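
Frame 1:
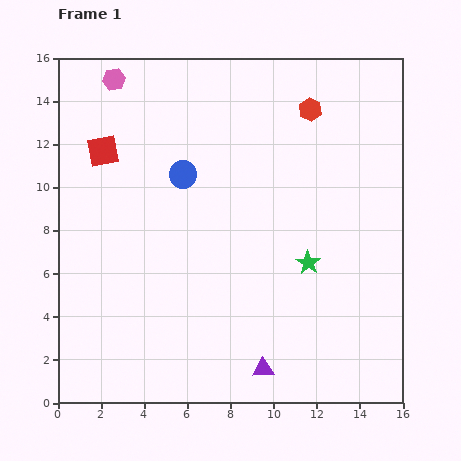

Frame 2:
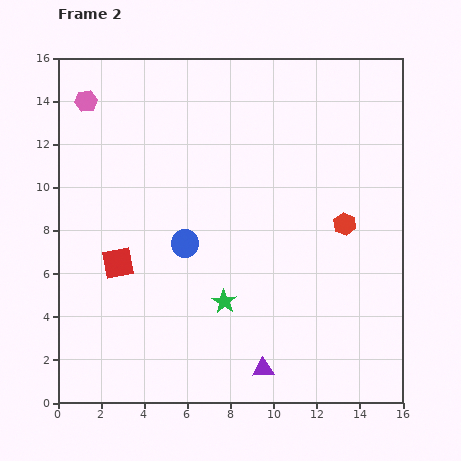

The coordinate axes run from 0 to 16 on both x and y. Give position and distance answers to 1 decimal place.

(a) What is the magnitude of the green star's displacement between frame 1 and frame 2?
4.3

The green star moved from (11.6, 6.5) to (7.7, 4.7), a distance of √(3.9² + 1.8²) ≈ 4.3.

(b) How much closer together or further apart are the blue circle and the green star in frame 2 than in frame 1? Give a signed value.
-3.9

Distance in frame 1: 7.1. Distance in frame 2: 3.2.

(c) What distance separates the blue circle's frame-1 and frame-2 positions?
3.2

The blue circle moved from (5.8, 10.6) to (5.9, 7.4), a distance of √(0.1² + 3.2²) ≈ 3.2.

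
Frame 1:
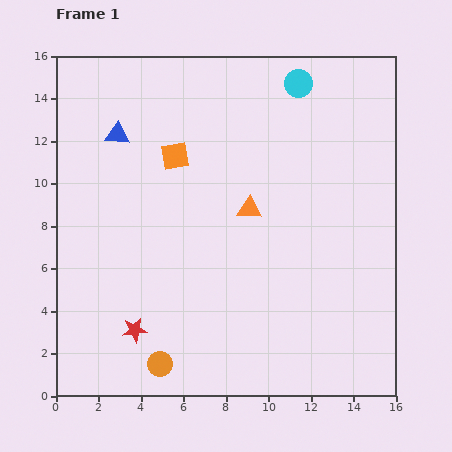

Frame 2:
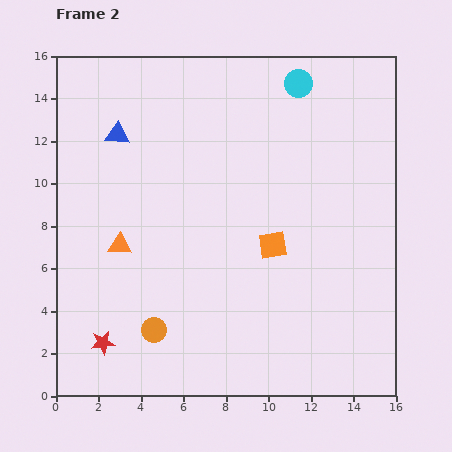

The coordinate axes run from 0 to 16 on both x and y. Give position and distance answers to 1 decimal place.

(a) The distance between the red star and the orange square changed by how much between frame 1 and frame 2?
+0.8

Distance in frame 1: 8.4. Distance in frame 2: 9.2.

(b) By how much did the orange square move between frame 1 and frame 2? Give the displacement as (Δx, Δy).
(4.6, -4.2)

The orange square was at (5.6, 11.3) in frame 1 and (10.2, 7.1) in frame 2.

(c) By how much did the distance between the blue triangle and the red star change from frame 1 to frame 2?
+0.6

Distance in frame 1: 9.2. Distance in frame 2: 9.8.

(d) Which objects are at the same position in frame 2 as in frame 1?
the cyan circle, the blue triangle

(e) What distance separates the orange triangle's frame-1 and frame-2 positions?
6.3

The orange triangle moved from (9.1, 8.8) to (3.0, 7.1), a distance of √(6.1² + 1.7²) ≈ 6.3.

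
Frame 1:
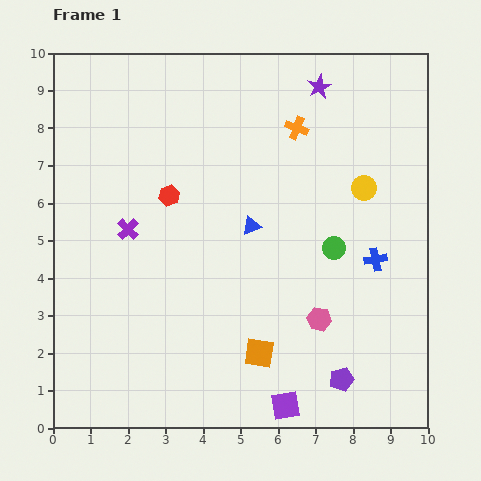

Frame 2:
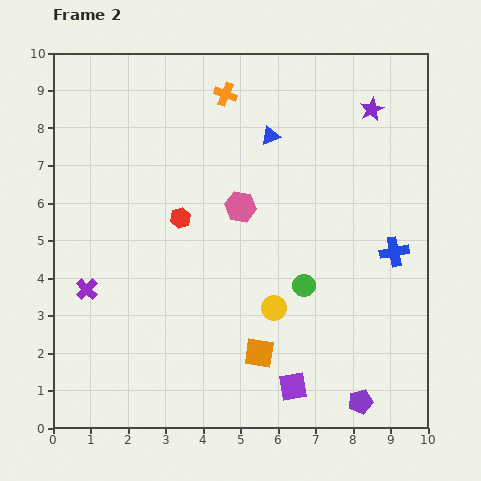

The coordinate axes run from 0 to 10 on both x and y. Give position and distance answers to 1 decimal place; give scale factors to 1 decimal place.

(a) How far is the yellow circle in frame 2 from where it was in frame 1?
4.0

The yellow circle moved from (8.3, 6.4) to (5.9, 3.2), a distance of √(2.4² + 3.2²) ≈ 4.0.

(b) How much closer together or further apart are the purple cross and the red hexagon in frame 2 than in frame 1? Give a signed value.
+1.7

Distance in frame 1: 1.4. Distance in frame 2: 3.1.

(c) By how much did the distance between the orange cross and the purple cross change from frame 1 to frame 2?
+1.2

Distance in frame 1: 5.2. Distance in frame 2: 6.4.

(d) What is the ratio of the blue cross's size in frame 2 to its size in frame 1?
1.3×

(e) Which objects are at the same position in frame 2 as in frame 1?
the orange square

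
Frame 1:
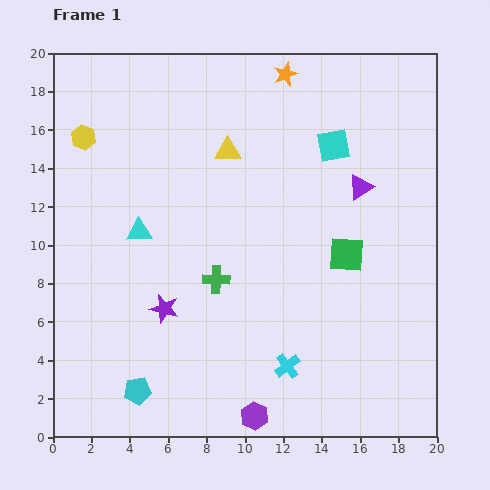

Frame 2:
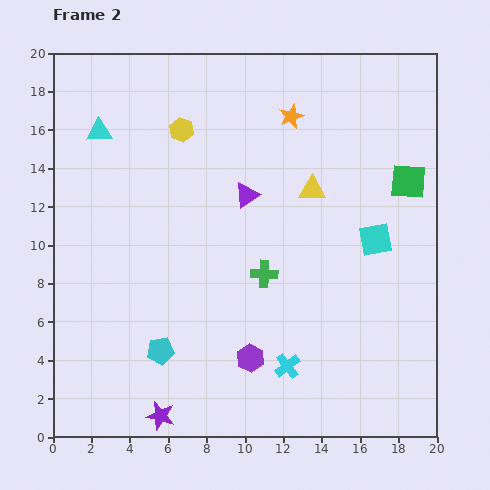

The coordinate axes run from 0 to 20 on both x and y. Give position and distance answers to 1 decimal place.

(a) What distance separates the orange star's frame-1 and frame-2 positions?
2.2

The orange star moved from (12.1, 18.9) to (12.4, 16.7), a distance of √(0.3² + 2.2²) ≈ 2.2.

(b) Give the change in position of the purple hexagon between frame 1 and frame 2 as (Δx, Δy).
(-0.2, 3.0)

The purple hexagon was at (10.5, 1.1) in frame 1 and (10.3, 4.1) in frame 2.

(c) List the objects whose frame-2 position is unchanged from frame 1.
the cyan cross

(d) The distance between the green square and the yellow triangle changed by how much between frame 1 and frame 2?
-3.2

Distance in frame 1: 8.2. Distance in frame 2: 5.0.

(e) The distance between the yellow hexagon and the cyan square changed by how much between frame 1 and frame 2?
-1.4

Distance in frame 1: 13.0. Distance in frame 2: 11.6.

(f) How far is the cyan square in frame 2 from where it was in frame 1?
5.4

The cyan square moved from (14.6, 15.2) to (16.8, 10.3), a distance of √(2.2² + 4.9²) ≈ 5.4.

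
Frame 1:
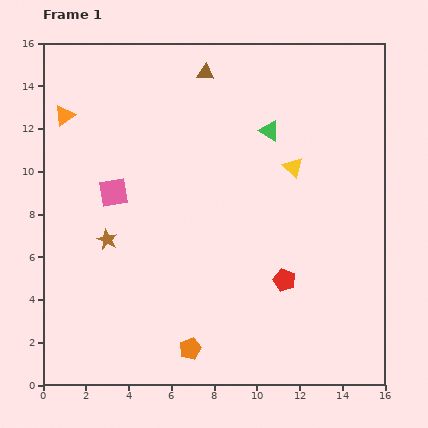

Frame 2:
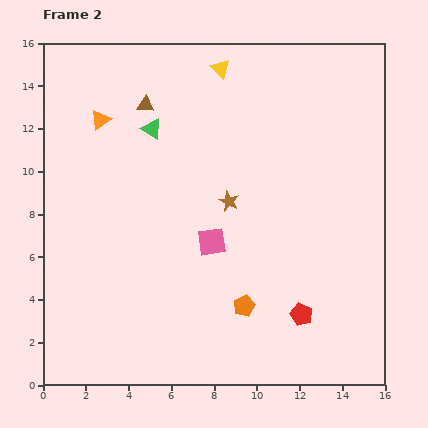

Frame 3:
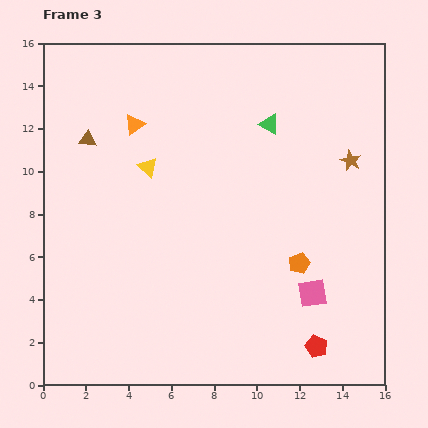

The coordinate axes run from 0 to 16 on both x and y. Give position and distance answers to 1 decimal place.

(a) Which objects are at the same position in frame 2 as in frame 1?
none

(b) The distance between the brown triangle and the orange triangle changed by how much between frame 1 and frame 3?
-4.6

Distance in frame 1: 6.9. Distance in frame 3: 2.3.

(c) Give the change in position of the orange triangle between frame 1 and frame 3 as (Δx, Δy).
(3.3, -0.4)

The orange triangle was at (1.0, 12.6) in frame 1 and (4.3, 12.2) in frame 3.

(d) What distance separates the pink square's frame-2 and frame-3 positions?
5.3

The pink square moved from (7.9, 6.7) to (12.6, 4.3), a distance of √(4.7² + 2.4²) ≈ 5.3.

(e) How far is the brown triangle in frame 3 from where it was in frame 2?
3.1

The brown triangle moved from (4.8, 13.1) to (2.1, 11.5), a distance of √(2.7² + 1.6²) ≈ 3.1.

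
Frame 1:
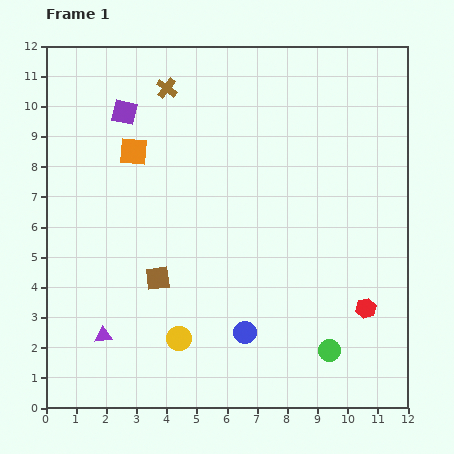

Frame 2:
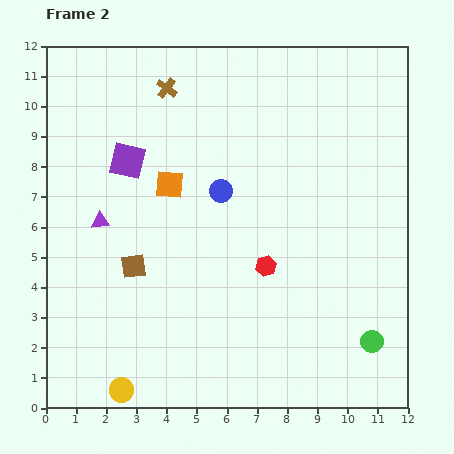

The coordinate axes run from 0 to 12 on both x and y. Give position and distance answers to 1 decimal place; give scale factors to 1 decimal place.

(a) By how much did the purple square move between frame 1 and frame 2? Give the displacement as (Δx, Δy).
(0.1, -1.6)

The purple square was at (2.6, 9.8) in frame 1 and (2.7, 8.2) in frame 2.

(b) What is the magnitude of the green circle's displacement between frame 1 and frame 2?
1.4

The green circle moved from (9.4, 1.9) to (10.8, 2.2), a distance of √(1.4² + 0.3²) ≈ 1.4.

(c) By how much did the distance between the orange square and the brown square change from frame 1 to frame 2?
-1.3

Distance in frame 1: 4.3. Distance in frame 2: 3.0.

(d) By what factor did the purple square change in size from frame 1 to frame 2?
1.5×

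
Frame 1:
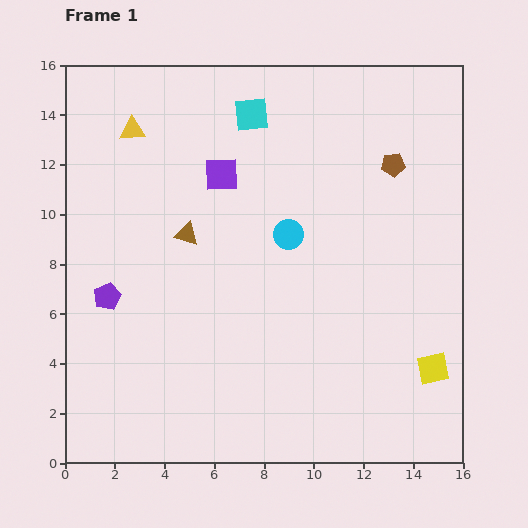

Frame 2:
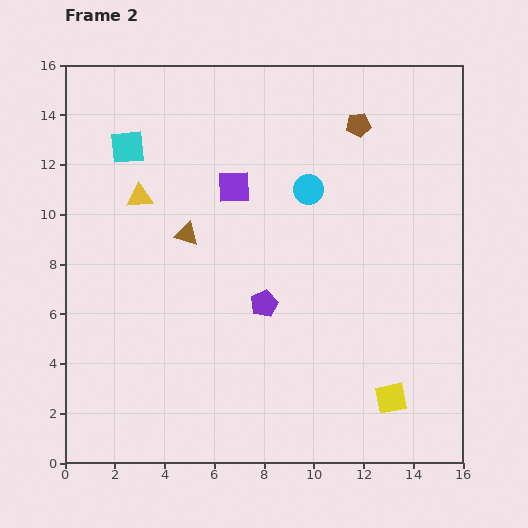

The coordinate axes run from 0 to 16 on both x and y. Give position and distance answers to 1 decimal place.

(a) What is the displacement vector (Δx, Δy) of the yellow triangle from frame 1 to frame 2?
(0.3, -2.7)

The yellow triangle was at (2.7, 13.4) in frame 1 and (3.0, 10.7) in frame 2.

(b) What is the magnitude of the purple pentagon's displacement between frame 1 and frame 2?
6.3

The purple pentagon moved from (1.7, 6.7) to (8.0, 6.4), a distance of √(6.3² + 0.3²) ≈ 6.3.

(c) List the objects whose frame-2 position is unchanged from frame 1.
the brown triangle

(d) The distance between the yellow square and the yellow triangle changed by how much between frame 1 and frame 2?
-2.5

Distance in frame 1: 15.4. Distance in frame 2: 12.9.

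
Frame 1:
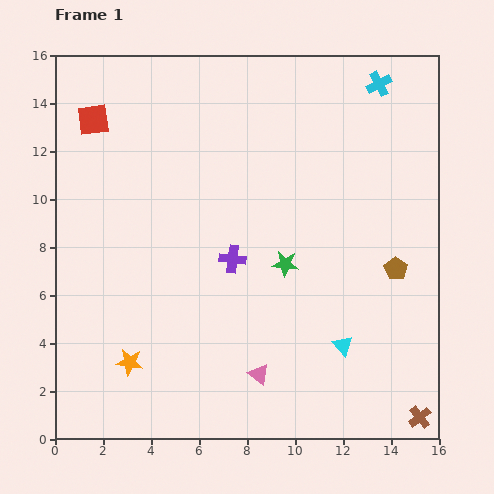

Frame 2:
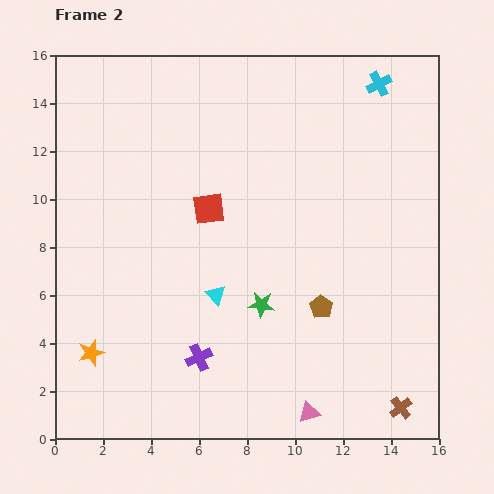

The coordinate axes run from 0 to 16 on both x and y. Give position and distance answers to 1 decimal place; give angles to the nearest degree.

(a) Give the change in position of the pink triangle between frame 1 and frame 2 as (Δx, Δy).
(2.1, -1.6)

The pink triangle was at (8.5, 2.7) in frame 1 and (10.6, 1.1) in frame 2.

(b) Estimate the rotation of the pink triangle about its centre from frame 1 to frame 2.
54° counter-clockwise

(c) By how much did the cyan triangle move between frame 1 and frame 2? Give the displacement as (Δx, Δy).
(-5.3, 2.1)

The cyan triangle was at (12.0, 3.9) in frame 1 and (6.7, 6.0) in frame 2.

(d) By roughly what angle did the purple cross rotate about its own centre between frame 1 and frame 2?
31° counter-clockwise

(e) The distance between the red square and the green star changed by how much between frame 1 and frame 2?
-5.4

Distance in frame 1: 10.0. Distance in frame 2: 4.6.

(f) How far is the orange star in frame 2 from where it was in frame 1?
1.6

The orange star moved from (3.1, 3.2) to (1.5, 3.6), a distance of √(1.6² + 0.4²) ≈ 1.6.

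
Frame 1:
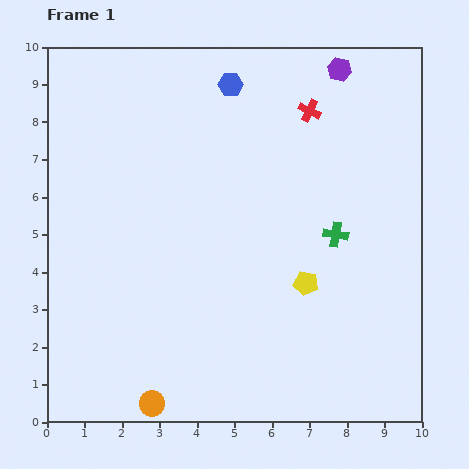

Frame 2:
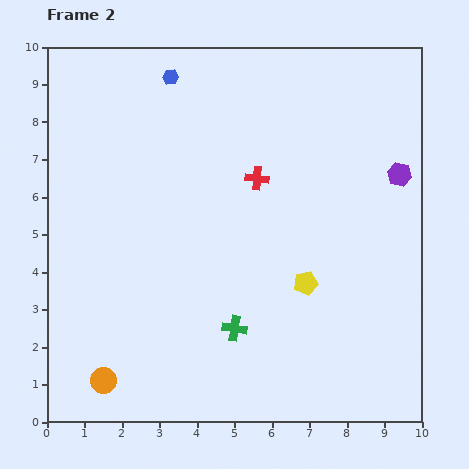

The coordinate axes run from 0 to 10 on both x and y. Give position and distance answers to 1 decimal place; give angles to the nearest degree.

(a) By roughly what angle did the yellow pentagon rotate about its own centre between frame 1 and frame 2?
22° counter-clockwise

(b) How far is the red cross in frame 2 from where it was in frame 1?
2.3

The red cross moved from (7.0, 8.3) to (5.6, 6.5), a distance of √(1.4² + 1.8²) ≈ 2.3.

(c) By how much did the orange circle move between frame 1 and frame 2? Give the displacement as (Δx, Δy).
(-1.3, 0.6)

The orange circle was at (2.8, 0.5) in frame 1 and (1.5, 1.1) in frame 2.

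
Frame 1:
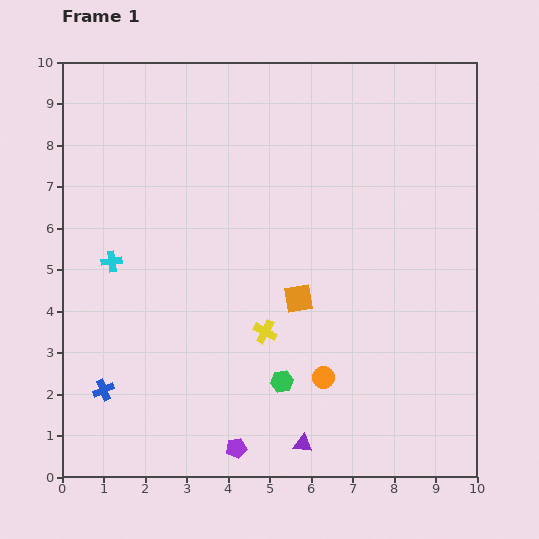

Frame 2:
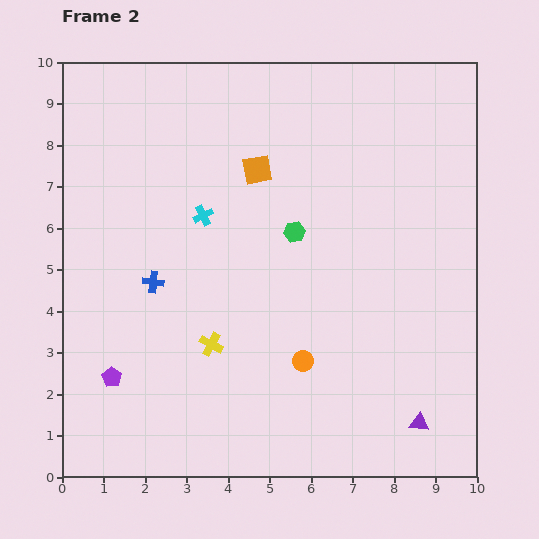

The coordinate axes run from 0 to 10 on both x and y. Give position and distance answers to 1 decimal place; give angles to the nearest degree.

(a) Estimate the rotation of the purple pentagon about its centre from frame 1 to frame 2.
29° counter-clockwise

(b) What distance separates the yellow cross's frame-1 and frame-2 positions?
1.3

The yellow cross moved from (4.9, 3.5) to (3.6, 3.2), a distance of √(1.3² + 0.3²) ≈ 1.3.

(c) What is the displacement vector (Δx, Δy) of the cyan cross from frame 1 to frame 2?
(2.2, 1.1)

The cyan cross was at (1.2, 5.2) in frame 1 and (3.4, 6.3) in frame 2.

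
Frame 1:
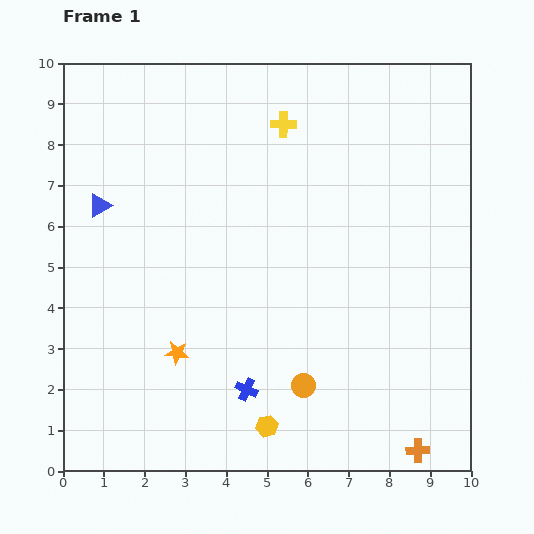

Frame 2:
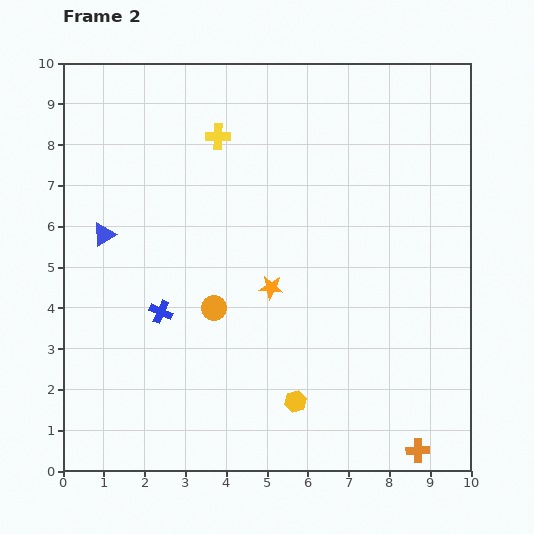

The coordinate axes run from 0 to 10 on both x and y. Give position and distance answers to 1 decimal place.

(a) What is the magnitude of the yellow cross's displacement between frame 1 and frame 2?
1.6

The yellow cross moved from (5.4, 8.5) to (3.8, 8.2), a distance of √(1.6² + 0.3²) ≈ 1.6.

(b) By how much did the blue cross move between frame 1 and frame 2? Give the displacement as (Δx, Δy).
(-2.1, 1.9)

The blue cross was at (4.5, 2.0) in frame 1 and (2.4, 3.9) in frame 2.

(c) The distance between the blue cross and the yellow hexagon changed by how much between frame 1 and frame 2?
+3.0

Distance in frame 1: 1.0. Distance in frame 2: 4.0.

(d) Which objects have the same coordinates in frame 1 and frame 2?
the orange cross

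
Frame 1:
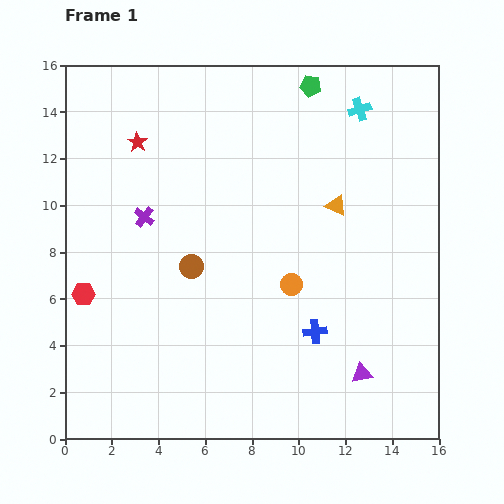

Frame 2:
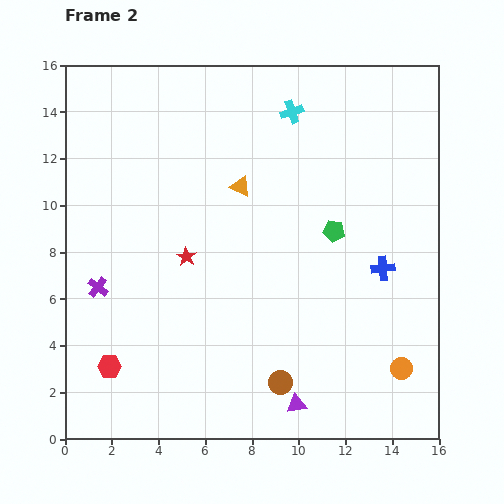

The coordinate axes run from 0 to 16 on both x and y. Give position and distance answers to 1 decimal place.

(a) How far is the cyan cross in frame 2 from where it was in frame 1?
2.9

The cyan cross moved from (12.6, 14.1) to (9.7, 14.0), a distance of √(2.9² + 0.1²) ≈ 2.9.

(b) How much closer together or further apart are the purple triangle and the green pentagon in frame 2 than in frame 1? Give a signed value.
-4.9

Distance in frame 1: 12.5. Distance in frame 2: 7.6.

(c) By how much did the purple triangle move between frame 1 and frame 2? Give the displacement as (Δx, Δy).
(-2.8, -1.3)

The purple triangle was at (12.7, 2.8) in frame 1 and (9.9, 1.5) in frame 2.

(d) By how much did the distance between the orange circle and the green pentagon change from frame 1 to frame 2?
-1.9

Distance in frame 1: 8.5. Distance in frame 2: 6.6.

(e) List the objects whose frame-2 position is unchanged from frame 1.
none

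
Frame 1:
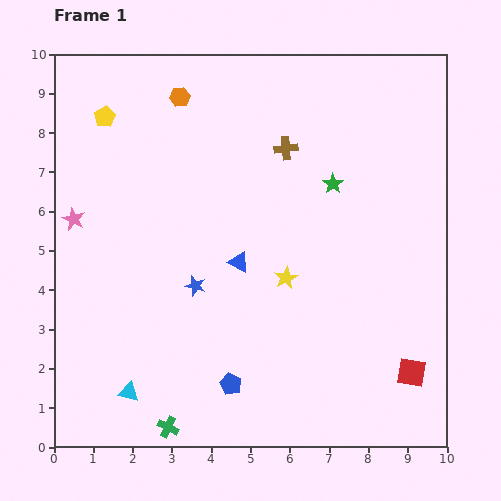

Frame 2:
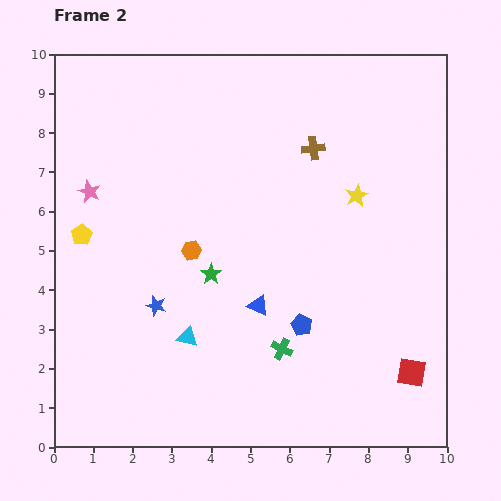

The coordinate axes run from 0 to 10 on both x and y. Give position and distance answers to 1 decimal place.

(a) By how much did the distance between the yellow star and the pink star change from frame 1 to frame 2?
+1.2

Distance in frame 1: 5.6. Distance in frame 2: 6.8.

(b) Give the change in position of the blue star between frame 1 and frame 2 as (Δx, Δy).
(-1.0, -0.5)

The blue star was at (3.6, 4.1) in frame 1 and (2.6, 3.6) in frame 2.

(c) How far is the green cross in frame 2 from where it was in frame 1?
3.5

The green cross moved from (2.9, 0.5) to (5.8, 2.5), a distance of √(2.9² + 2.0²) ≈ 3.5.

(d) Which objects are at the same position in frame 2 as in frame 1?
the red square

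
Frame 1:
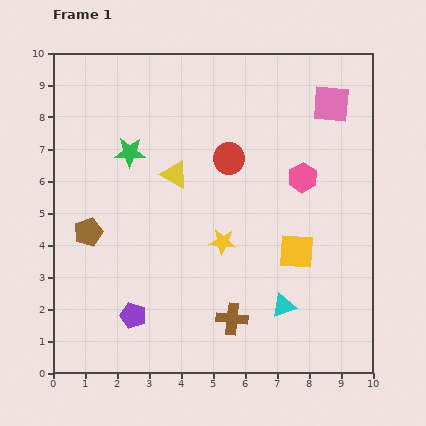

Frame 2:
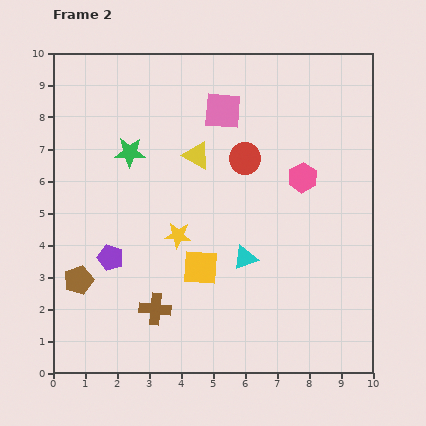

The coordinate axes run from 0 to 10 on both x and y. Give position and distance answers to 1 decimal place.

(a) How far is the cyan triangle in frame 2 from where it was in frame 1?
1.9

The cyan triangle moved from (7.2, 2.1) to (6.0, 3.6), a distance of √(1.2² + 1.5²) ≈ 1.9.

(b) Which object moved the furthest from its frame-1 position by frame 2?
the pink square

(moved 3.4; next 3.0)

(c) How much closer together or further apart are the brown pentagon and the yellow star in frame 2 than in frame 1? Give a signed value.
-0.8

Distance in frame 1: 4.2. Distance in frame 2: 3.4.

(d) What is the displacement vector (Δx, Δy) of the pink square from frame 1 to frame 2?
(-3.4, -0.2)

The pink square was at (8.7, 8.4) in frame 1 and (5.3, 8.2) in frame 2.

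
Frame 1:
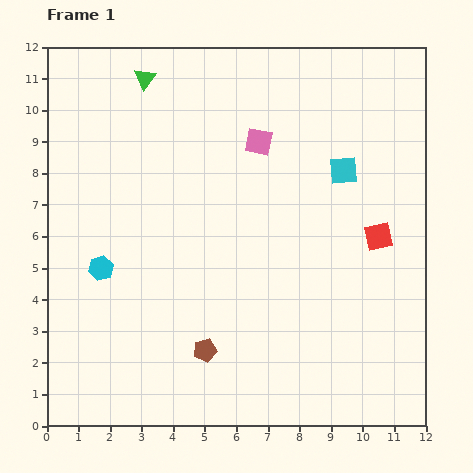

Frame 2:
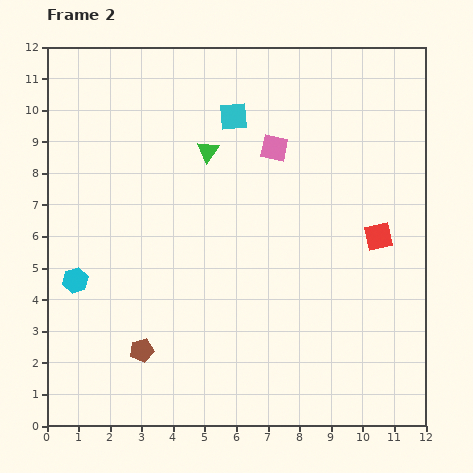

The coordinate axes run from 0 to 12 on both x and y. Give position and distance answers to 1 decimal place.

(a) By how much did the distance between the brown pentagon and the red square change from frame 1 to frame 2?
+1.7

Distance in frame 1: 6.6. Distance in frame 2: 8.3.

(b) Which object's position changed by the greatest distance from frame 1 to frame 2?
the cyan square

(moved 3.9; next 3.0)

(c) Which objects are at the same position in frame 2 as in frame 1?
the red square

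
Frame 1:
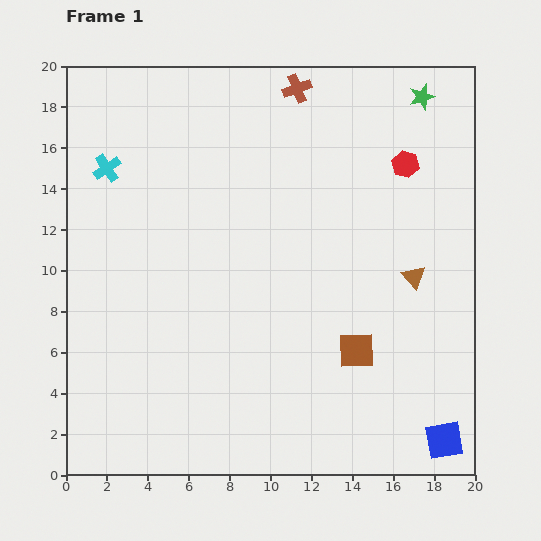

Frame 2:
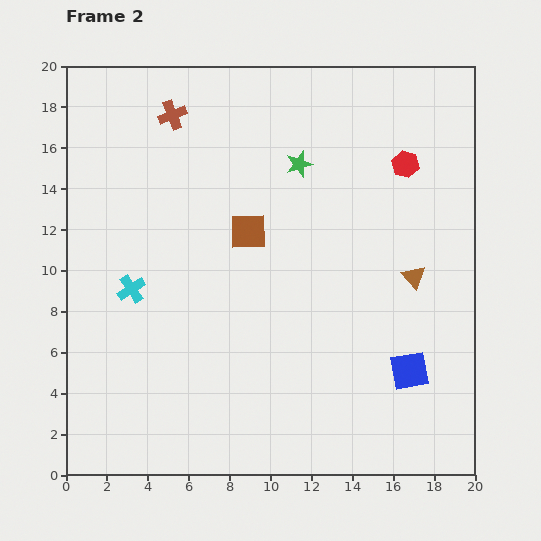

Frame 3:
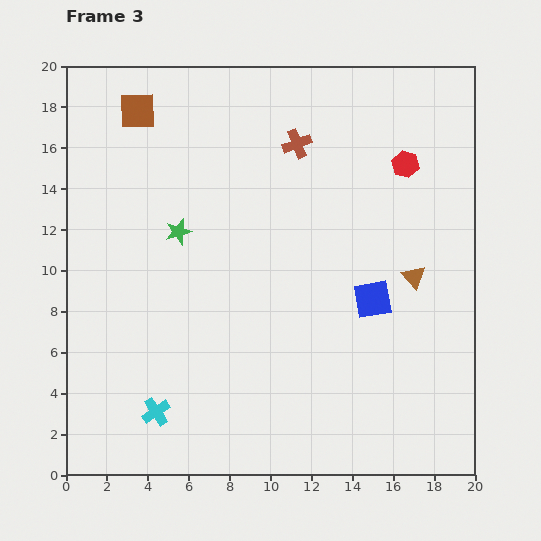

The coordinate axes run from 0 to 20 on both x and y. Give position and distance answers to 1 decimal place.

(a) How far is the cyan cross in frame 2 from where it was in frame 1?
6.0

The cyan cross moved from (2.0, 15.0) to (3.2, 9.1), a distance of √(1.2² + 5.9²) ≈ 6.0.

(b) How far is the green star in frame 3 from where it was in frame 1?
13.6

The green star moved from (17.4, 18.5) to (5.5, 11.9), a distance of √(11.9² + 6.6²) ≈ 13.6.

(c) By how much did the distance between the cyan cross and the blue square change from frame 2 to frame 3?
-2.3

Distance in frame 2: 14.2. Distance in frame 3: 11.9.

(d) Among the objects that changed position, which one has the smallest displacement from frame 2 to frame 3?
the blue square

(moved 3.9)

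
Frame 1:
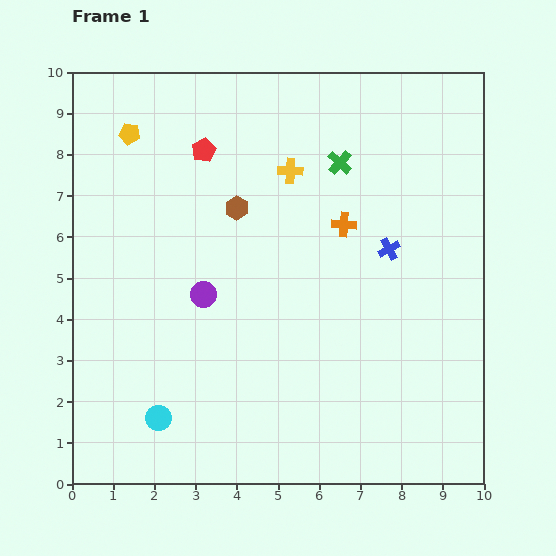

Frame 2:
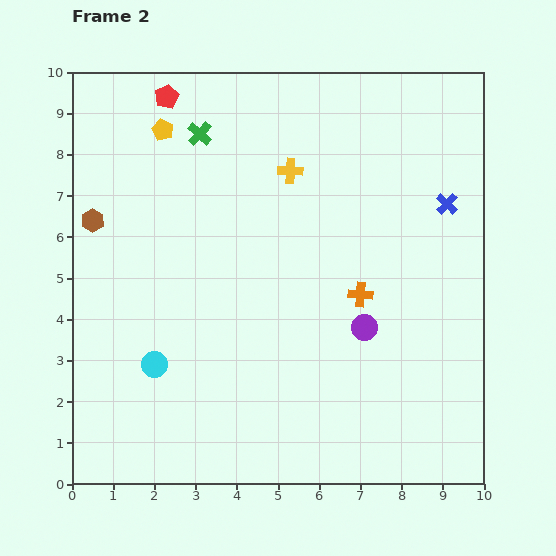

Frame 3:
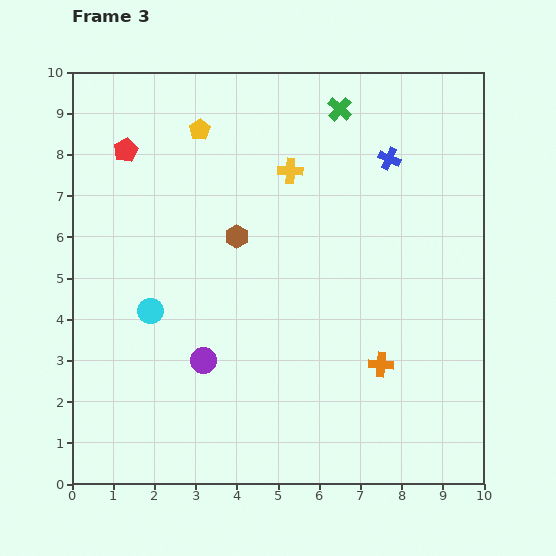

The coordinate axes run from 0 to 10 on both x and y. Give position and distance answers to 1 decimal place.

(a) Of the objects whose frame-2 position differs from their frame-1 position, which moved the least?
the yellow pentagon

(moved 0.8)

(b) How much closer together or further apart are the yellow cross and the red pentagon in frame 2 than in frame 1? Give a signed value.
+1.3

Distance in frame 1: 2.2. Distance in frame 2: 3.5.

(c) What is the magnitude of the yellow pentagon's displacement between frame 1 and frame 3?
1.7

The yellow pentagon moved from (1.4, 8.5) to (3.1, 8.6), a distance of √(1.7² + 0.1²) ≈ 1.7.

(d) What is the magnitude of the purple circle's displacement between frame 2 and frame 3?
4.0

The purple circle moved from (7.1, 3.8) to (3.2, 3.0), a distance of √(3.9² + 0.8²) ≈ 4.0.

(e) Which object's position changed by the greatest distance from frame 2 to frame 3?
the purple circle

(moved 4.0; next 3.5)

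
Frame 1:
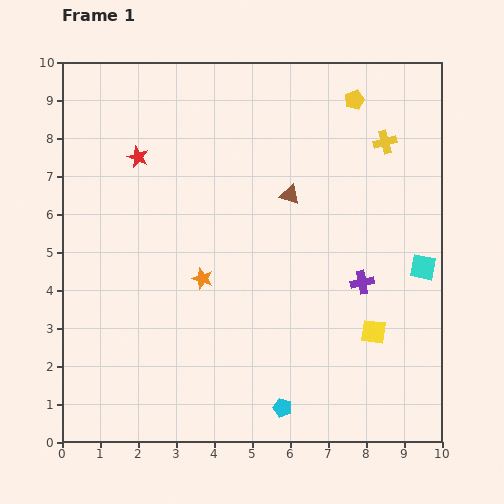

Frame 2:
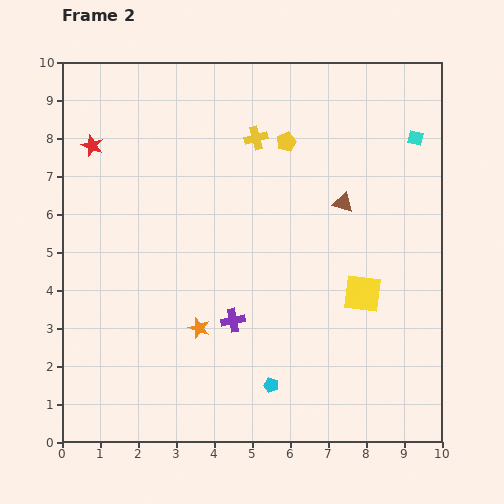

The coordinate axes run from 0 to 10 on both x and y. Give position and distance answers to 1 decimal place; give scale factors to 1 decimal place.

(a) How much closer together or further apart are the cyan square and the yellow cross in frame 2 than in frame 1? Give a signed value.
+0.8

Distance in frame 1: 3.4. Distance in frame 2: 4.2.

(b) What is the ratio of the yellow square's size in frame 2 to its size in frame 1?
1.5×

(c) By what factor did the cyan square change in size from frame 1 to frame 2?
0.6×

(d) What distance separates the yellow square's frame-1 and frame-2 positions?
1.0

The yellow square moved from (8.2, 2.9) to (7.9, 3.9), a distance of √(0.3² + 1.0²) ≈ 1.0.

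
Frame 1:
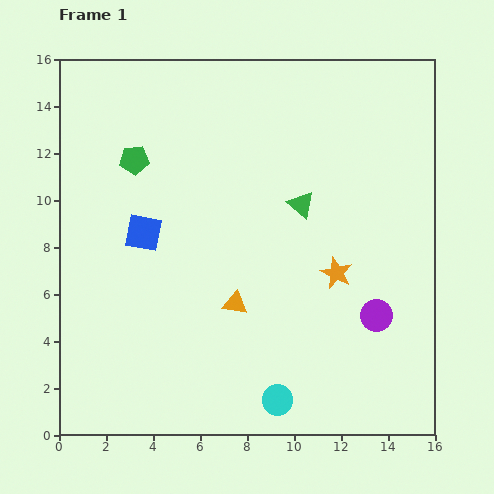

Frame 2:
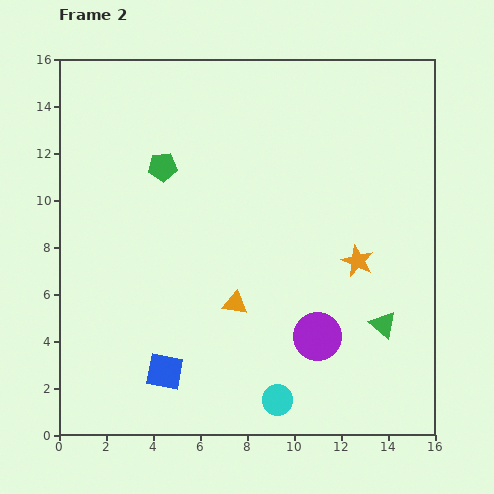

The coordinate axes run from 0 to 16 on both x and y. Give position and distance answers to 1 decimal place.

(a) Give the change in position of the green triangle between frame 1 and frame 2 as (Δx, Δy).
(3.5, -5.1)

The green triangle was at (10.3, 9.8) in frame 1 and (13.8, 4.7) in frame 2.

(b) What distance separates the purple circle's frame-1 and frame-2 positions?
2.7

The purple circle moved from (13.5, 5.1) to (11.0, 4.2), a distance of √(2.5² + 0.9²) ≈ 2.7.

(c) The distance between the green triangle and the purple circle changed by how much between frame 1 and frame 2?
-2.9

Distance in frame 1: 5.7. Distance in frame 2: 2.8.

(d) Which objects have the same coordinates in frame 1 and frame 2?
the cyan circle, the orange triangle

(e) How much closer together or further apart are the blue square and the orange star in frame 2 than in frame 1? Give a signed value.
+1.1

Distance in frame 1: 8.4. Distance in frame 2: 9.5.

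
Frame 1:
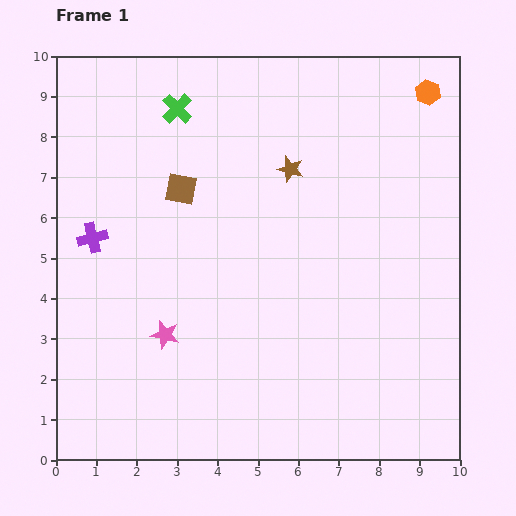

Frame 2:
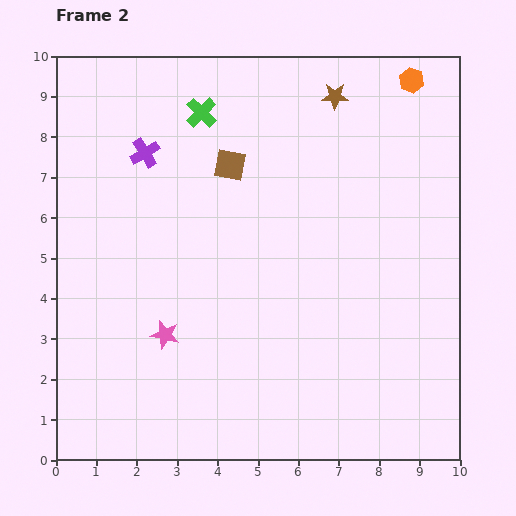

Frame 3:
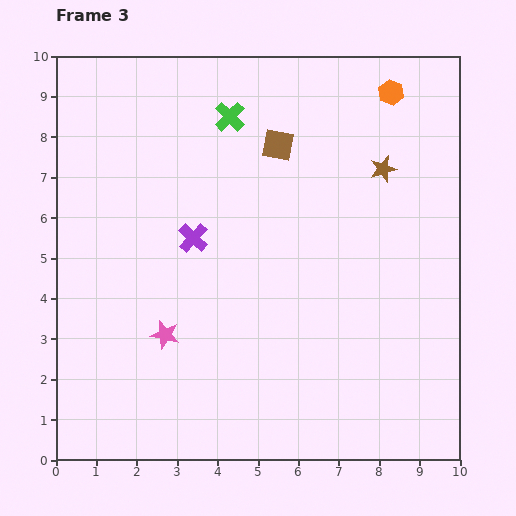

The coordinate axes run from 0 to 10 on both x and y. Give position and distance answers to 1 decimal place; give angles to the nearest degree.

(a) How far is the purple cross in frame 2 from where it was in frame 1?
2.5

The purple cross moved from (0.9, 5.5) to (2.2, 7.6), a distance of √(1.3² + 2.1²) ≈ 2.5.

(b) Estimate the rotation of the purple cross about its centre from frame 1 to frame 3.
34° counter-clockwise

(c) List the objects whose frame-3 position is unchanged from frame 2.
the pink star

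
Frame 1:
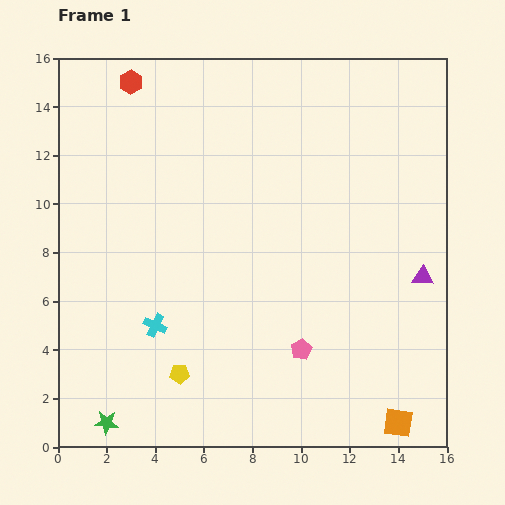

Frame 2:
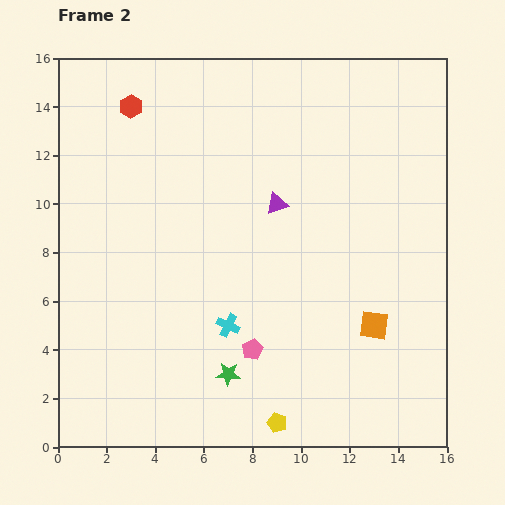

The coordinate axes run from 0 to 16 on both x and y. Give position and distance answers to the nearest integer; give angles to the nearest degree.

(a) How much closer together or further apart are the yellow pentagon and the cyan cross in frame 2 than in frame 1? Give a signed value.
+2

Distance in frame 1: 2. Distance in frame 2: 4.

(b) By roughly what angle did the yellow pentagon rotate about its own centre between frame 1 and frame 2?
23° clockwise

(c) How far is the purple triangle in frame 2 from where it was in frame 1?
7

The purple triangle moved from (15, 7) to (9, 10), a distance of √(6² + 3²) ≈ 7.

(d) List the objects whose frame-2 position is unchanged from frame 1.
none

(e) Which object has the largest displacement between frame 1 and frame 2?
the purple triangle

(moved 7; next 5)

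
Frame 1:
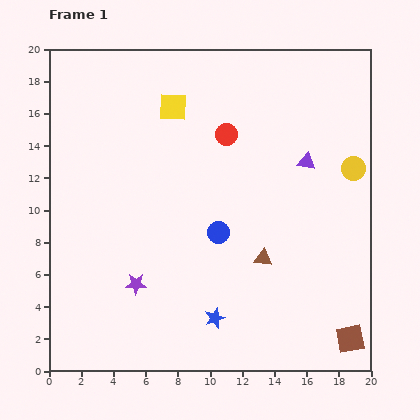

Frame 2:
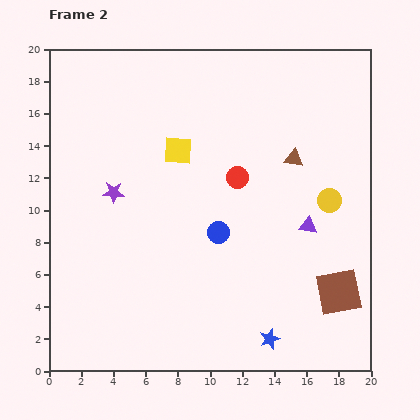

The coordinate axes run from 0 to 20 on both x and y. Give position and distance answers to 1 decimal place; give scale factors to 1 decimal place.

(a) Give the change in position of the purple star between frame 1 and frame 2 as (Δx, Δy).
(-1.4, 5.7)

The purple star was at (5.4, 5.4) in frame 1 and (4.0, 11.1) in frame 2.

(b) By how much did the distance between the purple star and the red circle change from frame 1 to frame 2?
-3.1

Distance in frame 1: 10.9. Distance in frame 2: 7.8.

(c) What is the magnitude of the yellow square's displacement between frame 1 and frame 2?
2.7

The yellow square moved from (7.7, 16.4) to (8.0, 13.7), a distance of √(0.3² + 2.7²) ≈ 2.7.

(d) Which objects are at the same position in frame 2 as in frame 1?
the blue circle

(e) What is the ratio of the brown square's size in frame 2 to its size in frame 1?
1.6×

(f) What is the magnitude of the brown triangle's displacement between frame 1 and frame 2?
6.5

The brown triangle moved from (13.3, 7.0) to (15.2, 13.2), a distance of √(1.9² + 6.2²) ≈ 6.5.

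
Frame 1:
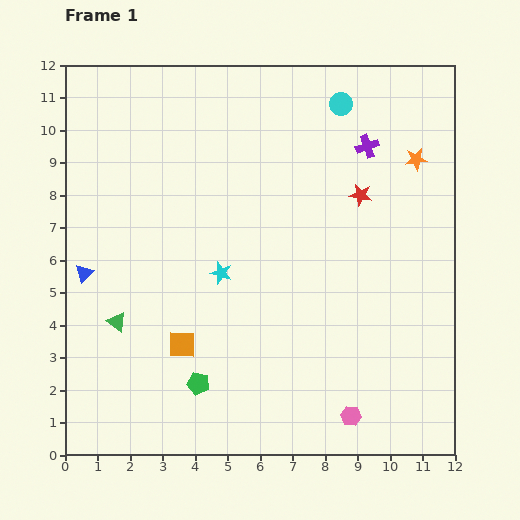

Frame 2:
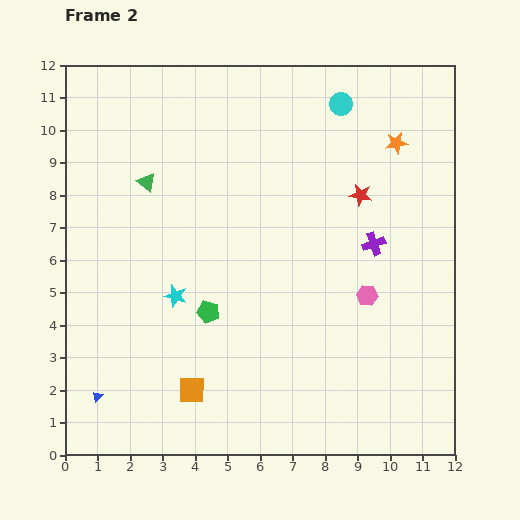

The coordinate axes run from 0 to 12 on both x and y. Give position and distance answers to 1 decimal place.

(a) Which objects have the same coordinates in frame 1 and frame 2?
the cyan circle, the red star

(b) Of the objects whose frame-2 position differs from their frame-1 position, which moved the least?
the orange star

(moved 0.8)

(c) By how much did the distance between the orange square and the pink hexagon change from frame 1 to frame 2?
+0.5

Distance in frame 1: 5.6. Distance in frame 2: 6.1.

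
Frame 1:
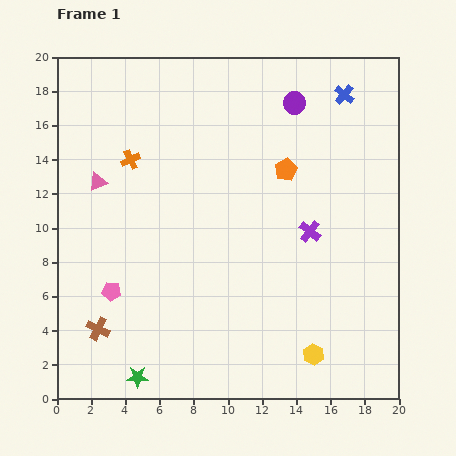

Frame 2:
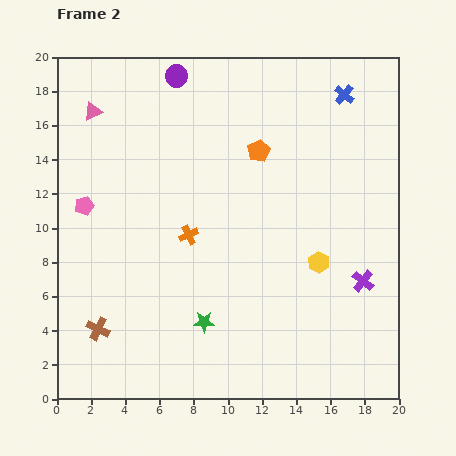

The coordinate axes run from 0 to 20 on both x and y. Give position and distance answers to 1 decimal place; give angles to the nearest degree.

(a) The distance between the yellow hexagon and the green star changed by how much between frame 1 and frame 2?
-2.8

Distance in frame 1: 10.4. Distance in frame 2: 7.6.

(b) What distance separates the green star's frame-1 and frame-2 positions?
5.0

The green star moved from (4.7, 1.3) to (8.6, 4.5), a distance of √(3.9² + 3.2²) ≈ 5.0.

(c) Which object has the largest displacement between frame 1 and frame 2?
the purple circle

(moved 7.1; next 5.6)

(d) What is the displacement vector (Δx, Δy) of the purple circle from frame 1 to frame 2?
(-6.9, 1.6)

The purple circle was at (13.9, 17.3) in frame 1 and (7.0, 18.9) in frame 2.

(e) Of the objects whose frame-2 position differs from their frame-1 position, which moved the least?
the orange pentagon

(moved 1.9)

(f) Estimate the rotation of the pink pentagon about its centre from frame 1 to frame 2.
25° counter-clockwise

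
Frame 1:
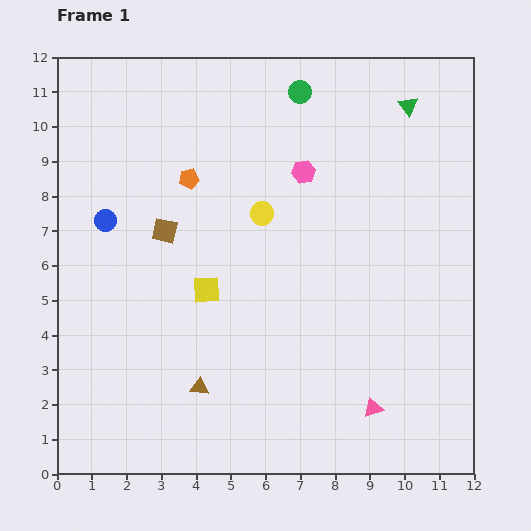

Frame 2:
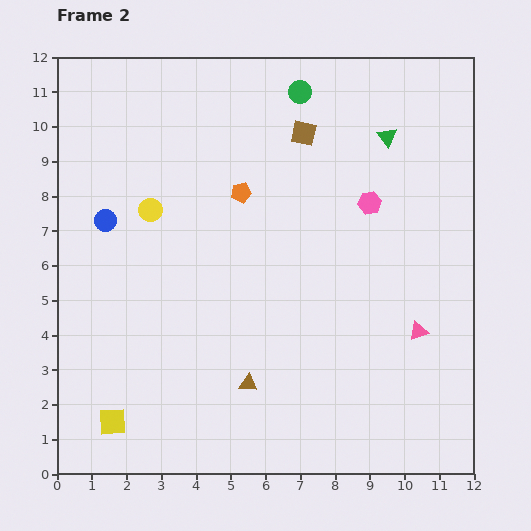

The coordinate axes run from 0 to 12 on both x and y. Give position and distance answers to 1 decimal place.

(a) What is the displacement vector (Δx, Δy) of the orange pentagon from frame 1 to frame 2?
(1.5, -0.4)

The orange pentagon was at (3.8, 8.5) in frame 1 and (5.3, 8.1) in frame 2.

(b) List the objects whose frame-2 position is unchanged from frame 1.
the green circle, the blue circle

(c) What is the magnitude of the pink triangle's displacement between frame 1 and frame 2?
2.6

The pink triangle moved from (9.1, 1.9) to (10.4, 4.1), a distance of √(1.3² + 2.2²) ≈ 2.6.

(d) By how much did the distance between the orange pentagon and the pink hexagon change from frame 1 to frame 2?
+0.4

Distance in frame 1: 3.3. Distance in frame 2: 3.7.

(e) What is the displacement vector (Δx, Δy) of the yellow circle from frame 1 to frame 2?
(-3.2, 0.1)

The yellow circle was at (5.9, 7.5) in frame 1 and (2.7, 7.6) in frame 2.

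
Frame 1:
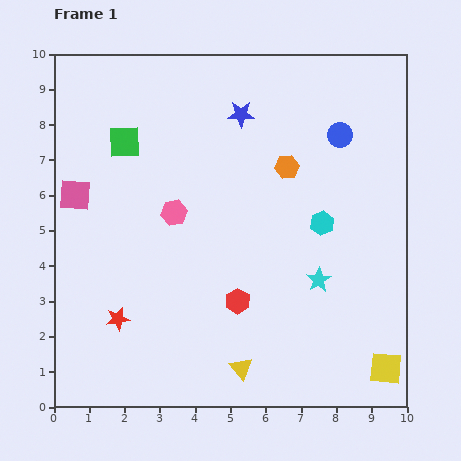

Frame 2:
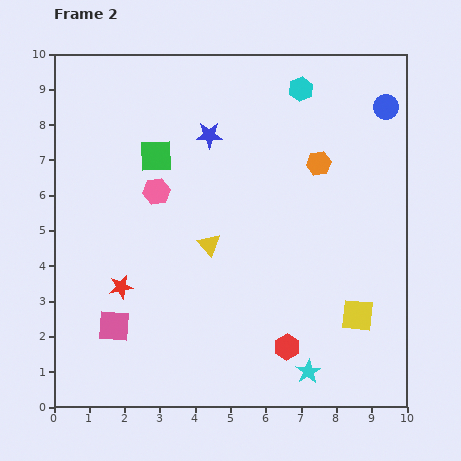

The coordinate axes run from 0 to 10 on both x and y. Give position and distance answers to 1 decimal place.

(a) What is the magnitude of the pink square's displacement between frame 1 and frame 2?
3.9

The pink square moved from (0.6, 6.0) to (1.7, 2.3), a distance of √(1.1² + 3.7²) ≈ 3.9.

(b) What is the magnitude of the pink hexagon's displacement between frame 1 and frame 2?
0.8

The pink hexagon moved from (3.4, 5.5) to (2.9, 6.1), a distance of √(0.5² + 0.6²) ≈ 0.8.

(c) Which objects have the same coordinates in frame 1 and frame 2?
none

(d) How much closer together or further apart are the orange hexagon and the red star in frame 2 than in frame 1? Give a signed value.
+0.2

Distance in frame 1: 6.4. Distance in frame 2: 6.6.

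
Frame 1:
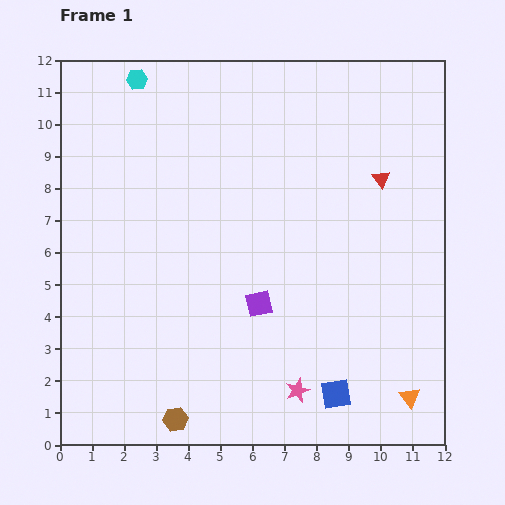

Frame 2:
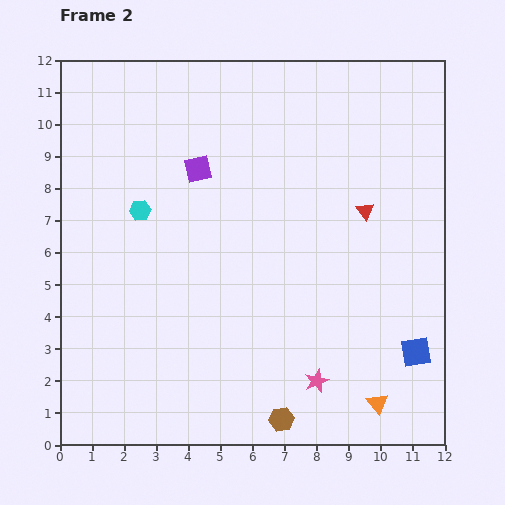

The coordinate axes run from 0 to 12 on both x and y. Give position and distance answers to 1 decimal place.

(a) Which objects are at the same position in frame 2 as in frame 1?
none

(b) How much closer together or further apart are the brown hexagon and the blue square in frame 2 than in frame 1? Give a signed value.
-0.4

Distance in frame 1: 5.1. Distance in frame 2: 4.7.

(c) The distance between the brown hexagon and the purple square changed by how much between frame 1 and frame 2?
+3.8

Distance in frame 1: 4.4. Distance in frame 2: 8.2.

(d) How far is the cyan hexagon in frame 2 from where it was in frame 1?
4.1

The cyan hexagon moved from (2.4, 11.4) to (2.5, 7.3), a distance of √(0.1² + 4.1²) ≈ 4.1.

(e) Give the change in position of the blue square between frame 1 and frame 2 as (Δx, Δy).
(2.5, 1.3)

The blue square was at (8.6, 1.6) in frame 1 and (11.1, 2.9) in frame 2.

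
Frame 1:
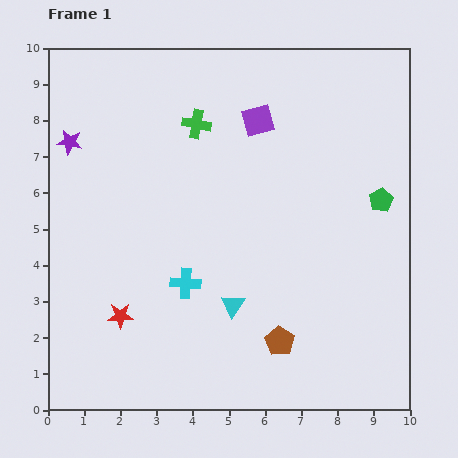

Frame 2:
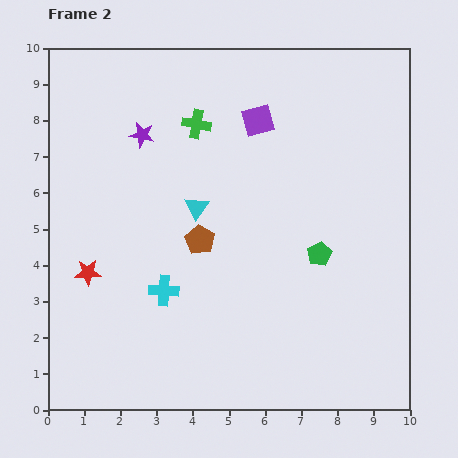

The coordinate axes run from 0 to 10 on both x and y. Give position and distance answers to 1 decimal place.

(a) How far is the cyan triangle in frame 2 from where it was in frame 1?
2.9

The cyan triangle moved from (5.1, 2.9) to (4.1, 5.6), a distance of √(1.0² + 2.7²) ≈ 2.9.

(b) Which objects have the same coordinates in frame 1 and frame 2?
the purple square, the green cross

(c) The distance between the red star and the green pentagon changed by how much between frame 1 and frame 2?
-1.5

Distance in frame 1: 7.9. Distance in frame 2: 6.4.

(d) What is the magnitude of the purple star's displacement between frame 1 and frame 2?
2.0

The purple star moved from (0.6, 7.4) to (2.6, 7.6), a distance of √(2.0² + 0.2²) ≈ 2.0.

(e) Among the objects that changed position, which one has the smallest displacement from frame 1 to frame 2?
the cyan cross

(moved 0.6)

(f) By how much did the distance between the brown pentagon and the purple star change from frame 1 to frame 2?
-4.7

Distance in frame 1: 8.0. Distance in frame 2: 3.3.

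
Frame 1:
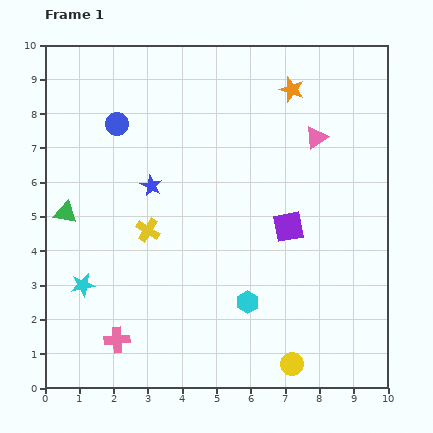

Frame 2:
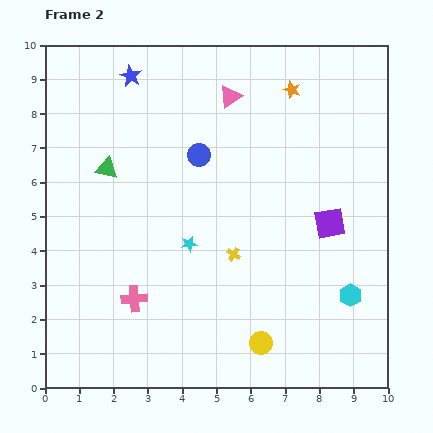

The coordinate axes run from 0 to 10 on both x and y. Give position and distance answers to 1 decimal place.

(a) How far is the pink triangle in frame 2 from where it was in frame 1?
2.8

The pink triangle moved from (7.9, 7.3) to (5.4, 8.5), a distance of √(2.5² + 1.2²) ≈ 2.8.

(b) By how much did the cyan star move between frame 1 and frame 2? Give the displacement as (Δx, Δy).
(3.1, 1.2)

The cyan star was at (1.1, 3.0) in frame 1 and (4.2, 4.2) in frame 2.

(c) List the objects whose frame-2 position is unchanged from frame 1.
the orange star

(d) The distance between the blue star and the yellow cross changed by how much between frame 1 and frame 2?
+4.7

Distance in frame 1: 1.3. Distance in frame 2: 6.0.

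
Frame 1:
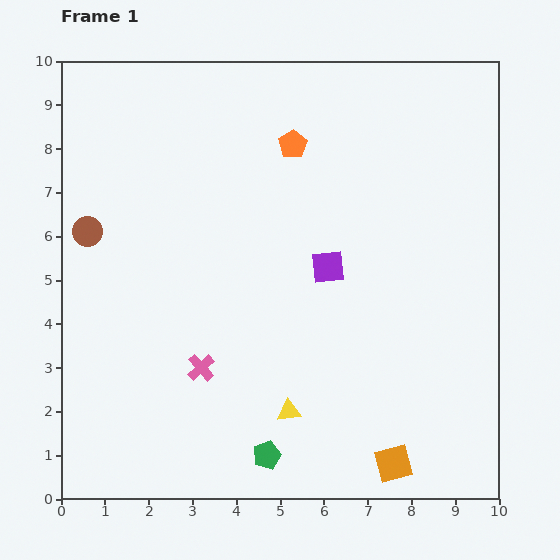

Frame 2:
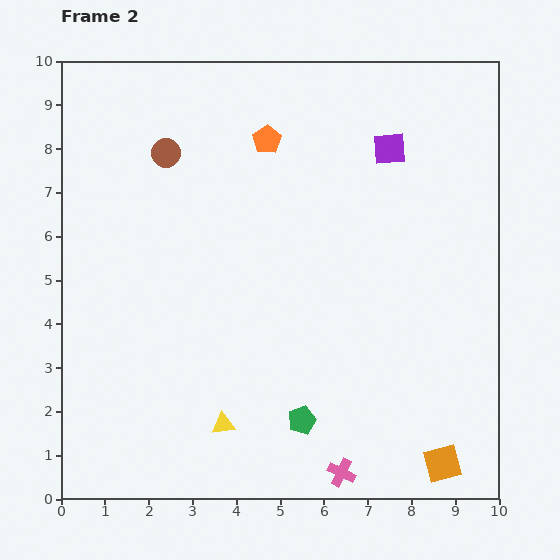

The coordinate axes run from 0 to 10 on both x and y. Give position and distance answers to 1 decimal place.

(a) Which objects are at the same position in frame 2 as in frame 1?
none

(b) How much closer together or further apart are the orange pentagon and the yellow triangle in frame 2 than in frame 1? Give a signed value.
+0.5

Distance in frame 1: 6.1. Distance in frame 2: 6.6.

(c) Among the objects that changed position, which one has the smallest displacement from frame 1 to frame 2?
the orange pentagon

(moved 0.6)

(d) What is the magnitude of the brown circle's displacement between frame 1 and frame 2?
2.5

The brown circle moved from (0.6, 6.1) to (2.4, 7.9), a distance of √(1.8² + 1.8²) ≈ 2.5.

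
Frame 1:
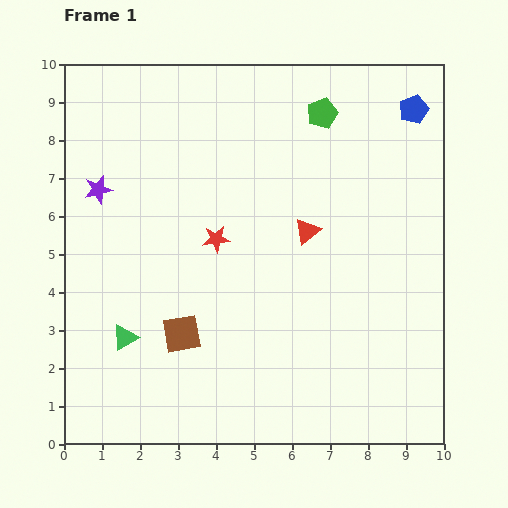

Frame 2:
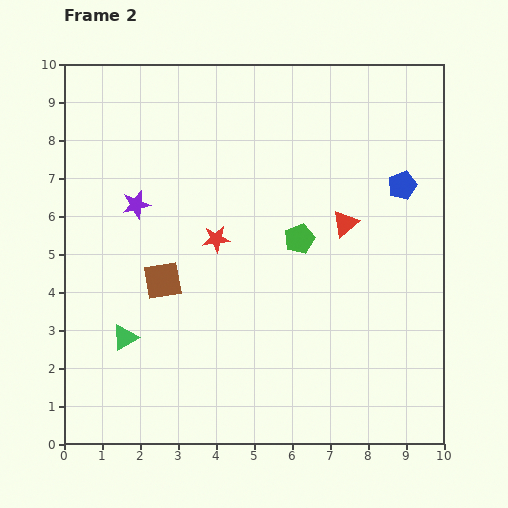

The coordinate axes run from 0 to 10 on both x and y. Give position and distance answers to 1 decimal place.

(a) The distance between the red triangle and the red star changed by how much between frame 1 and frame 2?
+1.0

Distance in frame 1: 2.4. Distance in frame 2: 3.4.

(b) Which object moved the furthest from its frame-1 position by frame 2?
the green pentagon

(moved 3.4; next 2.0)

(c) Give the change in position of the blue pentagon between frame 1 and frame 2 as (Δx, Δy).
(-0.3, -2.0)

The blue pentagon was at (9.2, 8.8) in frame 1 and (8.9, 6.8) in frame 2.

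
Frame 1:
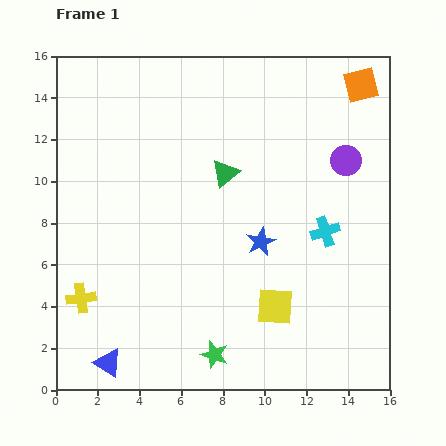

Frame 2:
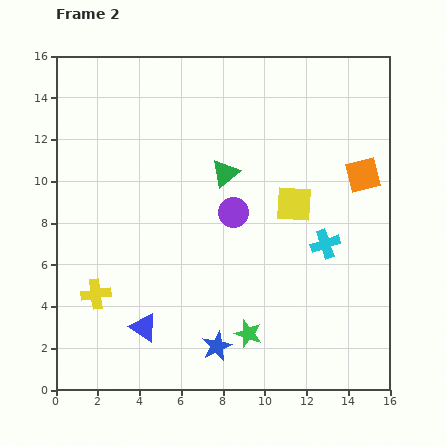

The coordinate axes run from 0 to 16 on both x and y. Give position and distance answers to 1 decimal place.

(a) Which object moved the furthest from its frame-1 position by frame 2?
the purple circle

(moved 6.0; next 5.4)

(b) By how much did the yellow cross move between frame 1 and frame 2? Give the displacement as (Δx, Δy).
(0.7, 0.2)

The yellow cross was at (1.2, 4.4) in frame 1 and (1.9, 4.6) in frame 2.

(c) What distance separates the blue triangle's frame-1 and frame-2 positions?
2.4

The blue triangle moved from (2.5, 1.3) to (4.2, 3.0), a distance of √(1.7² + 1.7²) ≈ 2.4.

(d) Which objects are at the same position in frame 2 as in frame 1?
the green triangle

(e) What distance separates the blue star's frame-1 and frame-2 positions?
5.4

The blue star moved from (9.8, 7.1) to (7.7, 2.1), a distance of √(2.1² + 5.0²) ≈ 5.4.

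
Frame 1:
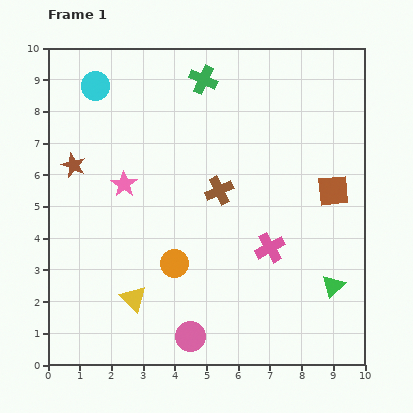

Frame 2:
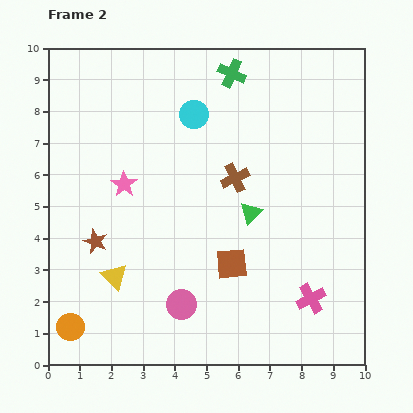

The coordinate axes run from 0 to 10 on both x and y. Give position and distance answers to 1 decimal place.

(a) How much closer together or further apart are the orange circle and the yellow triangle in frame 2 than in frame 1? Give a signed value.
+0.4

Distance in frame 1: 1.7. Distance in frame 2: 2.1.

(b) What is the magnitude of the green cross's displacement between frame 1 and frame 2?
0.9

The green cross moved from (4.9, 9.0) to (5.8, 9.2), a distance of √(0.9² + 0.2²) ≈ 0.9.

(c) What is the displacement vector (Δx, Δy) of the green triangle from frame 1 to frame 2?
(-2.6, 2.3)

The green triangle was at (9.0, 2.5) in frame 1 and (6.4, 4.8) in frame 2.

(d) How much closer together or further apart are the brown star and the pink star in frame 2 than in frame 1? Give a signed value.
+0.3

Distance in frame 1: 1.7. Distance in frame 2: 2.0.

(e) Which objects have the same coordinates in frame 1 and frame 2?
the pink star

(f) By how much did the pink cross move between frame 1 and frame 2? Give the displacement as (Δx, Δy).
(1.3, -1.6)

The pink cross was at (7.0, 3.7) in frame 1 and (8.3, 2.1) in frame 2.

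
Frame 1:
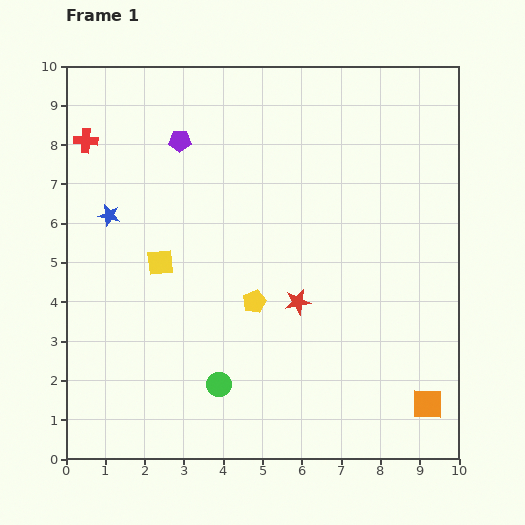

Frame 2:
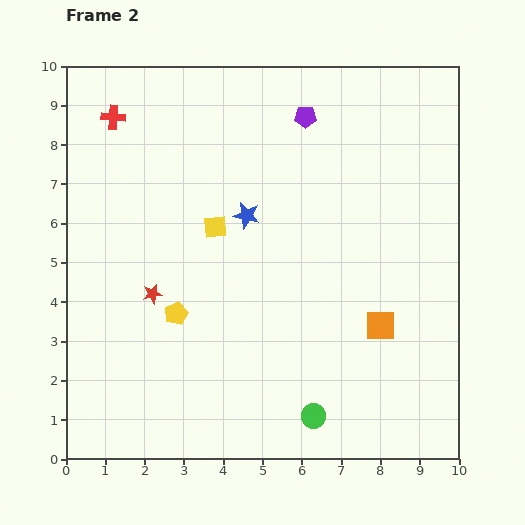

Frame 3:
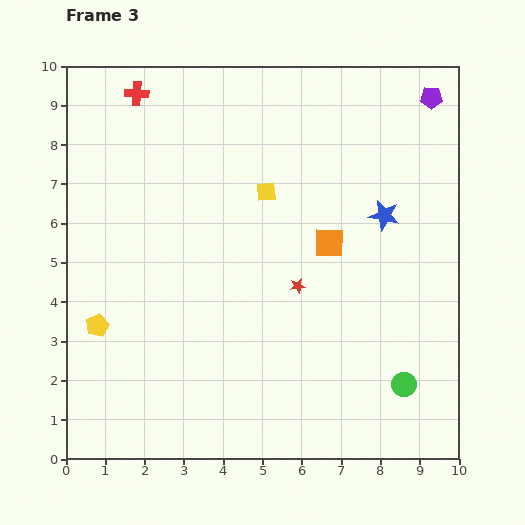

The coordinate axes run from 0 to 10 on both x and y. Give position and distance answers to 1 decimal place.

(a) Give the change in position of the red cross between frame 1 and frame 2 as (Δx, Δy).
(0.7, 0.6)

The red cross was at (0.5, 8.1) in frame 1 and (1.2, 8.7) in frame 2.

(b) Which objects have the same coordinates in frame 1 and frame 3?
none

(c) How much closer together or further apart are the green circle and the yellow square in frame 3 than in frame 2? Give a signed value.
+0.6

Distance in frame 2: 5.4. Distance in frame 3: 6.0.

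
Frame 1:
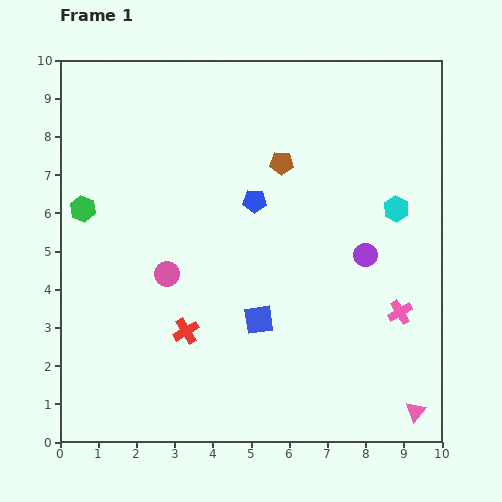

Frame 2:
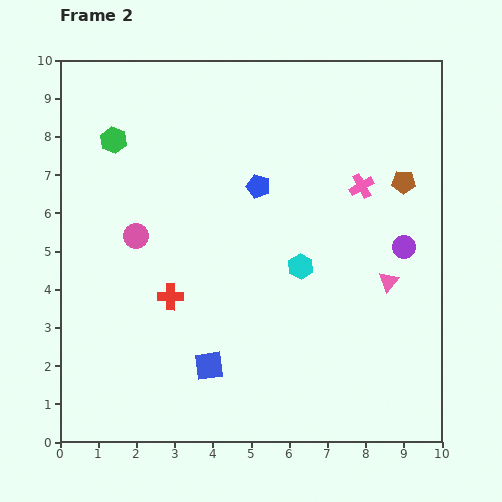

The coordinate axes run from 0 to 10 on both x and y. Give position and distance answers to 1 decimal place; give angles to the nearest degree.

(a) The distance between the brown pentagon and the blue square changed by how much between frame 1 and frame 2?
+2.9

Distance in frame 1: 4.1. Distance in frame 2: 7.0.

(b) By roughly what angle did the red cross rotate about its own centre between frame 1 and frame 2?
31° clockwise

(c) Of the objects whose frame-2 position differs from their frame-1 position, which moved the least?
the blue pentagon

(moved 0.4)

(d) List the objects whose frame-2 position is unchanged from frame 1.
none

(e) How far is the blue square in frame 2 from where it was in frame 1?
1.8

The blue square moved from (5.2, 3.2) to (3.9, 2.0), a distance of √(1.3² + 1.2²) ≈ 1.8.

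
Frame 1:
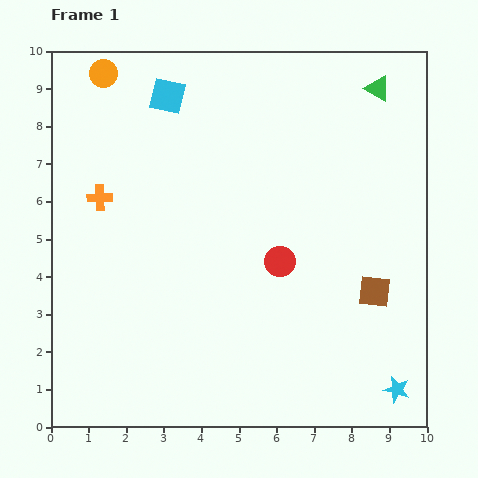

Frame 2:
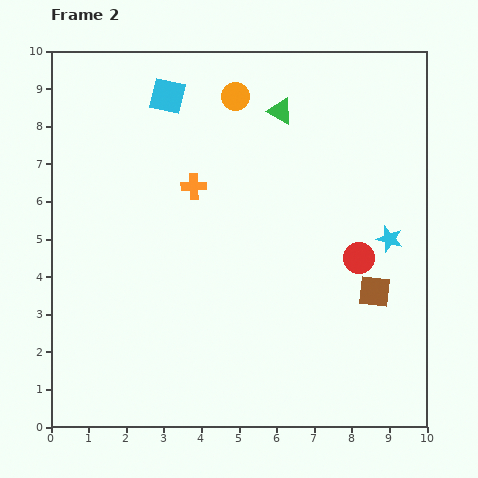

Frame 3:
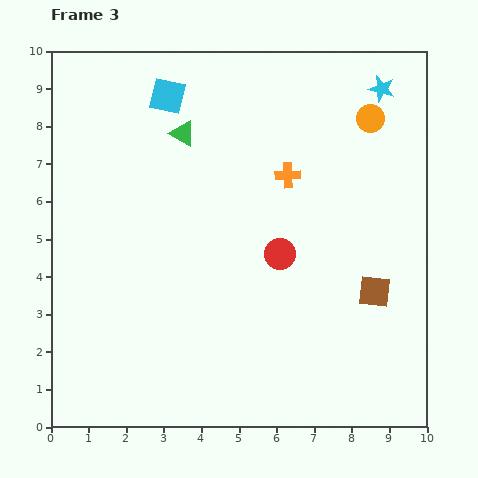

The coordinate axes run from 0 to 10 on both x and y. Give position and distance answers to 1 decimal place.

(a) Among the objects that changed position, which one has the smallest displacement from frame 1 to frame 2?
the red circle

(moved 2.1)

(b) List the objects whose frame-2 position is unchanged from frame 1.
the cyan square, the brown square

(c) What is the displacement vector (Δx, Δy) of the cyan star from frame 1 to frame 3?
(-0.4, 8.0)

The cyan star was at (9.2, 1.0) in frame 1 and (8.8, 9.0) in frame 3.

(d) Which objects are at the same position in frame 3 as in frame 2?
the cyan square, the brown square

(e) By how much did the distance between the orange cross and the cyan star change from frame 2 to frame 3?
-2.0

Distance in frame 2: 5.4. Distance in frame 3: 3.4.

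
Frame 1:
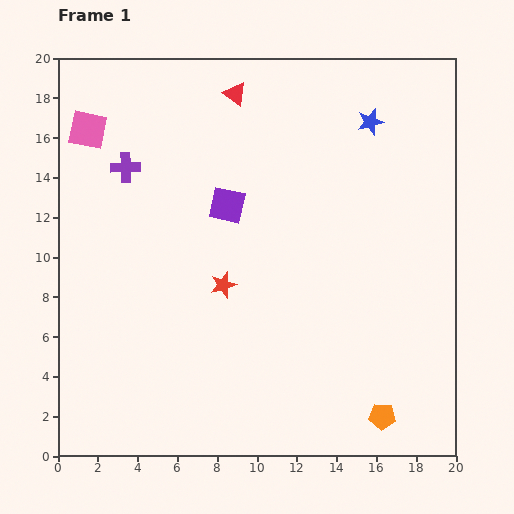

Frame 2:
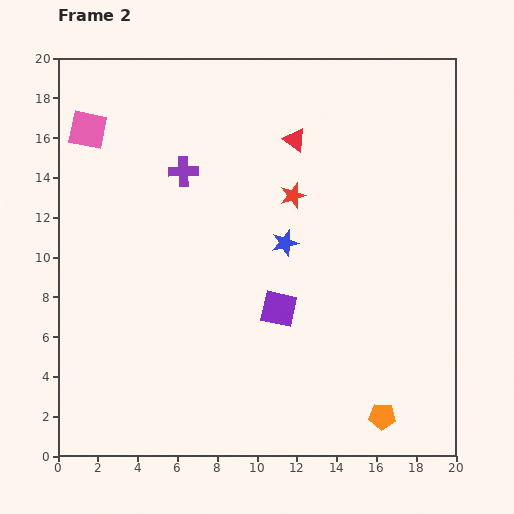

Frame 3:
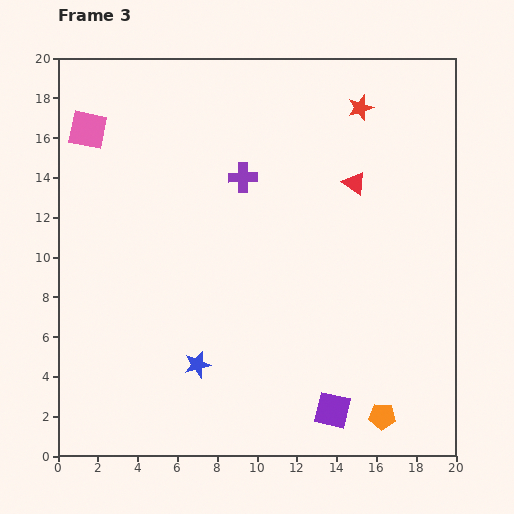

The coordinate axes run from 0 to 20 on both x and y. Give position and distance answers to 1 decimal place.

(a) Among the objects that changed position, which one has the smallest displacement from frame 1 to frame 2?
the purple cross

(moved 2.9)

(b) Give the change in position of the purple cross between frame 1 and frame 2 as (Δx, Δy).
(2.9, -0.2)

The purple cross was at (3.4, 14.5) in frame 1 and (6.3, 14.3) in frame 2.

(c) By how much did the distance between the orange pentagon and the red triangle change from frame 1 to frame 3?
-6.0

Distance in frame 1: 17.8. Distance in frame 3: 11.8.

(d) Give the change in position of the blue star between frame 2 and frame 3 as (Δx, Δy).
(-4.4, -6.1)

The blue star was at (11.4, 10.7) in frame 2 and (7.0, 4.6) in frame 3.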